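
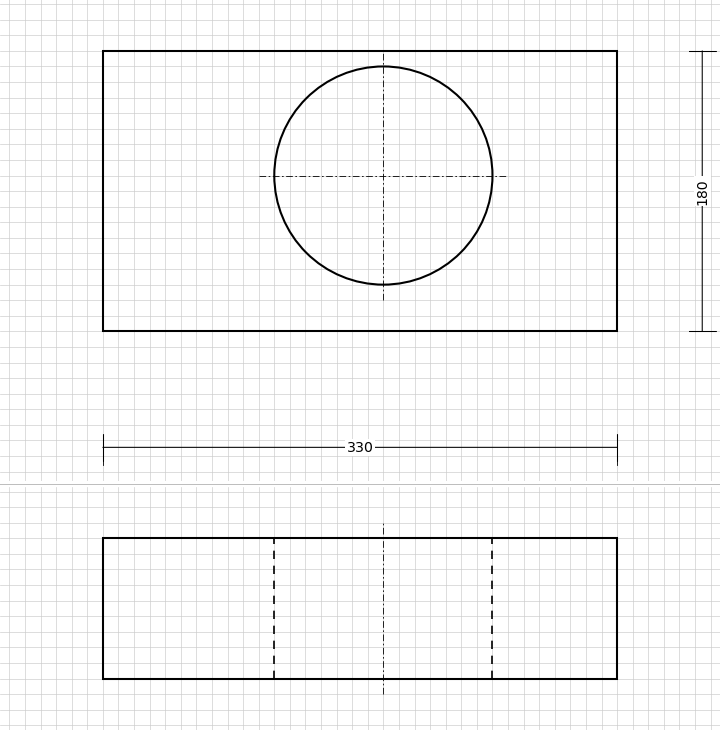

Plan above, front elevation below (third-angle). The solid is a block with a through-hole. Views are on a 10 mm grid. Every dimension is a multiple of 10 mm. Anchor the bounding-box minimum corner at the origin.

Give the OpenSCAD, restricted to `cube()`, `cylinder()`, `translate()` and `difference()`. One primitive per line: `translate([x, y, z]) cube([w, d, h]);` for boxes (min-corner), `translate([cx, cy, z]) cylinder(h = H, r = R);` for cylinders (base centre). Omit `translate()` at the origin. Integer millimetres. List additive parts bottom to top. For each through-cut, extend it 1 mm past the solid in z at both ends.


difference() {
  cube([330, 180, 90]);
  translate([180, 100, -1]) cylinder(h = 92, r = 70);
}


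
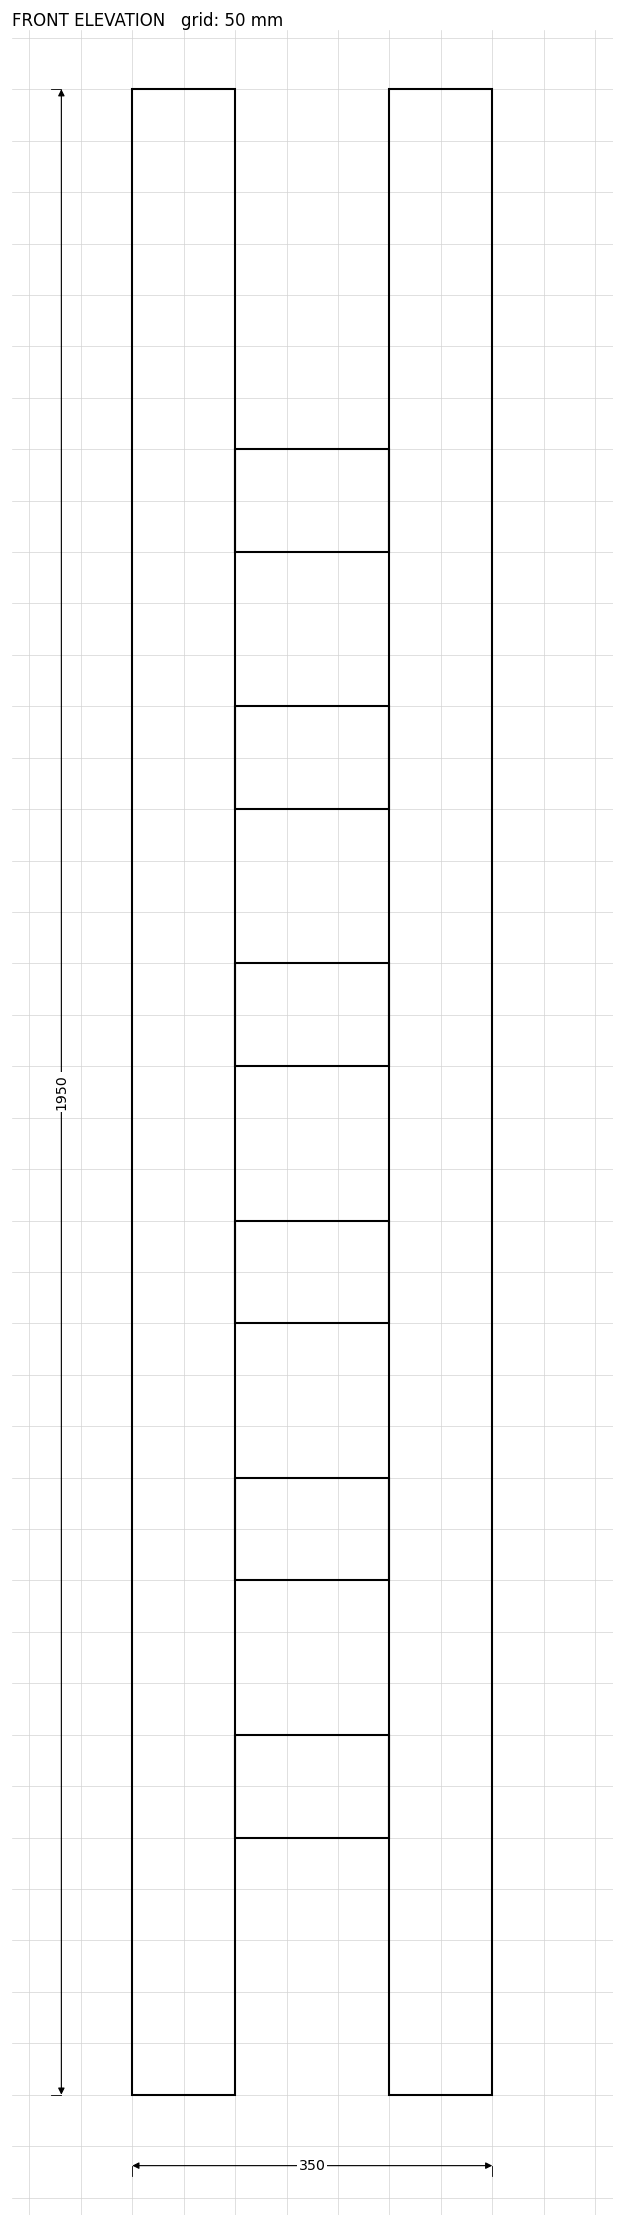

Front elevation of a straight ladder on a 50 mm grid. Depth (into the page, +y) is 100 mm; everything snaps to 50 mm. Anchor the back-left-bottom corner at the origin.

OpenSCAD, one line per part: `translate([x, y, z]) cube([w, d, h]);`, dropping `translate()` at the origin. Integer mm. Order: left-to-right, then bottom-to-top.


cube([100, 100, 1950]);
translate([100, 0, 250]) cube([150, 100, 100]);
translate([100, 0, 500]) cube([150, 100, 100]);
translate([100, 0, 750]) cube([150, 100, 100]);
translate([100, 0, 1000]) cube([150, 100, 100]);
translate([100, 0, 1250]) cube([150, 100, 100]);
translate([100, 0, 1500]) cube([150, 100, 100]);
translate([250, 0, 0]) cube([100, 100, 1950]);


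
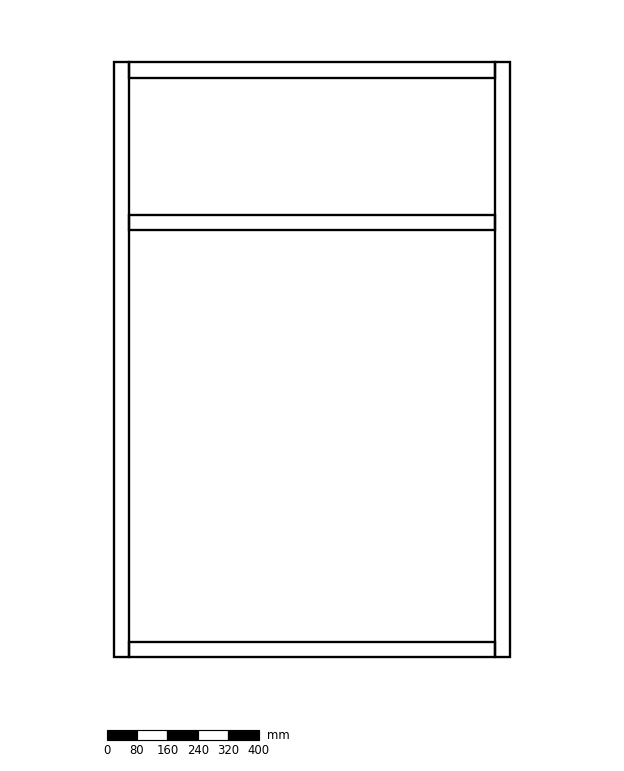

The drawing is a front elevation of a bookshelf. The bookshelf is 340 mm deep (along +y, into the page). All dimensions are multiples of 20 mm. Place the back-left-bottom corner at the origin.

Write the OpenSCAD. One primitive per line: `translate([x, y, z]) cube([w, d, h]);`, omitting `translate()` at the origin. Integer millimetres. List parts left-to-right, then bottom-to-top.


cube([40, 340, 1560]);
translate([40, 0, 0]) cube([960, 340, 40]);
translate([40, 0, 1120]) cube([960, 340, 40]);
translate([40, 0, 1520]) cube([960, 340, 40]);
translate([1000, 0, 0]) cube([40, 340, 1560]);


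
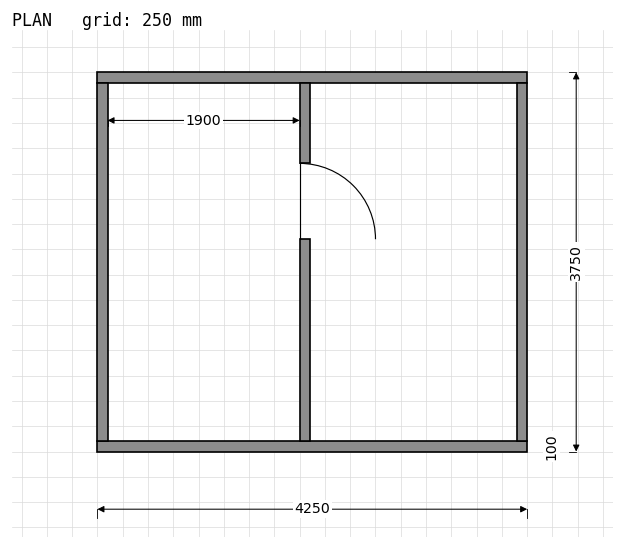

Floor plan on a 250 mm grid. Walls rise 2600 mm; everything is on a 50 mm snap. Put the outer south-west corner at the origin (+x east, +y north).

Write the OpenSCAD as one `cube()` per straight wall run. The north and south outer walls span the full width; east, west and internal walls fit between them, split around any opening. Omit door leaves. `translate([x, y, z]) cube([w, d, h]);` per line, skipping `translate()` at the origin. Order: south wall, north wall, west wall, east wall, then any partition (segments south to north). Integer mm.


cube([4250, 100, 2600]);
translate([0, 3650, 0]) cube([4250, 100, 2600]);
translate([0, 100, 0]) cube([100, 3550, 2600]);
translate([4150, 100, 0]) cube([100, 3550, 2600]);
translate([2000, 100, 0]) cube([100, 2000, 2600]);
translate([2000, 2850, 0]) cube([100, 800, 2600]);


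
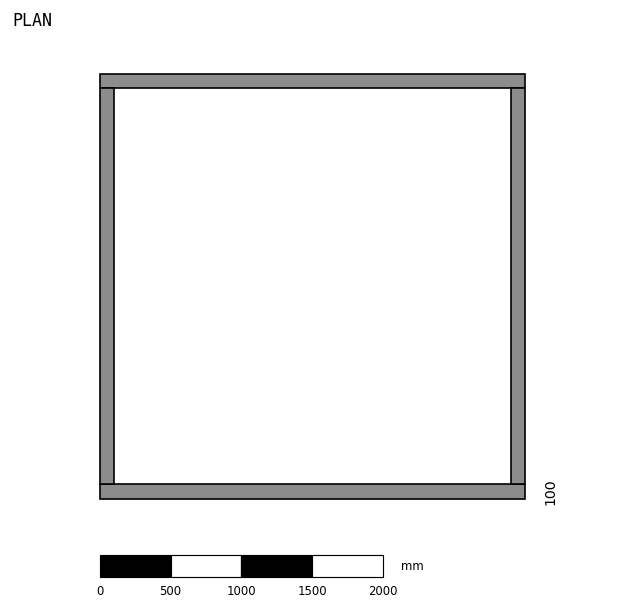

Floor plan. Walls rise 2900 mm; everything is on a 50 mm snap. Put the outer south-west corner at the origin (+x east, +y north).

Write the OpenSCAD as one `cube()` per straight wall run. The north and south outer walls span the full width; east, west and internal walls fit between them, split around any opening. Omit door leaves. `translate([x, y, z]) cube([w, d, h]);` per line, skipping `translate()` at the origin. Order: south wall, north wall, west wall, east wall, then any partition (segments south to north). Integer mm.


cube([3000, 100, 2900]);
translate([0, 2900, 0]) cube([3000, 100, 2900]);
translate([0, 100, 0]) cube([100, 2800, 2900]);
translate([2900, 100, 0]) cube([100, 2800, 2900]);


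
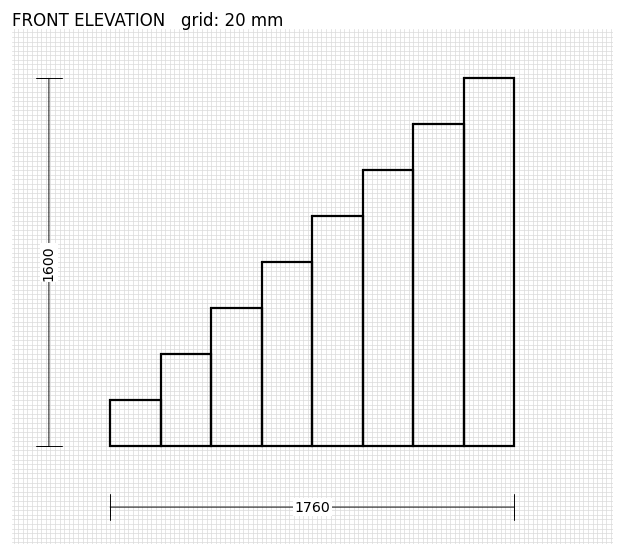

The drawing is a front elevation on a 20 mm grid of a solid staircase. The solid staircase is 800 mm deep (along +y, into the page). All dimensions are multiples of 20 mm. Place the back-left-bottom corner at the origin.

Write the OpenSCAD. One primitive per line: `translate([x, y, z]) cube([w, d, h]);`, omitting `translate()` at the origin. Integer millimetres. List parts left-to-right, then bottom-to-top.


cube([220, 800, 200]);
translate([220, 0, 0]) cube([220, 800, 400]);
translate([440, 0, 0]) cube([220, 800, 600]);
translate([660, 0, 0]) cube([220, 800, 800]);
translate([880, 0, 0]) cube([220, 800, 1000]);
translate([1100, 0, 0]) cube([220, 800, 1200]);
translate([1320, 0, 0]) cube([220, 800, 1400]);
translate([1540, 0, 0]) cube([220, 800, 1600]);


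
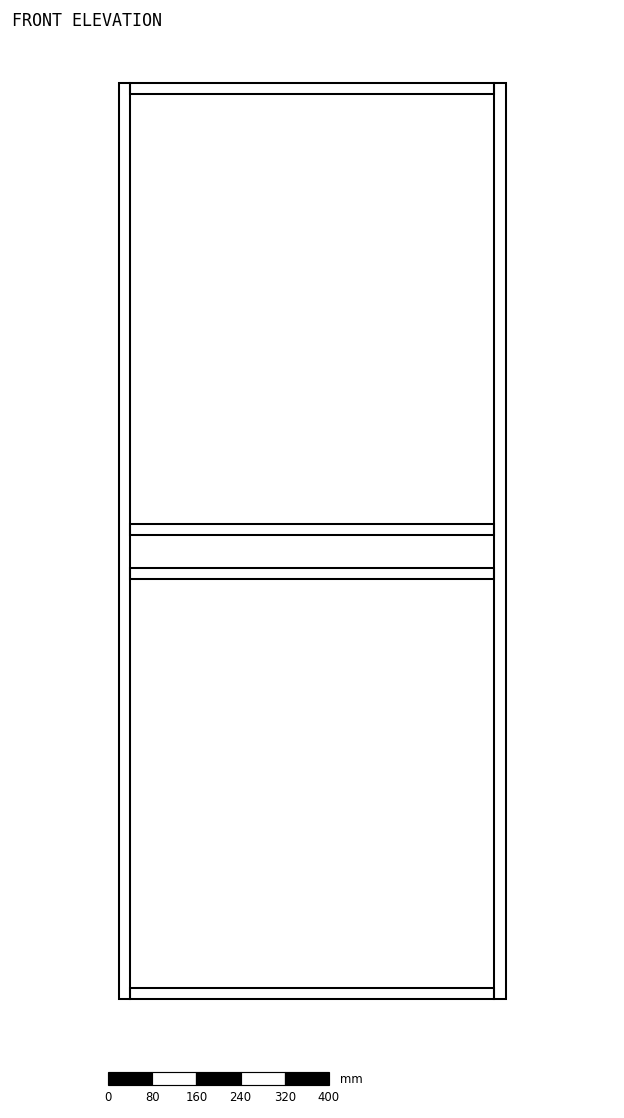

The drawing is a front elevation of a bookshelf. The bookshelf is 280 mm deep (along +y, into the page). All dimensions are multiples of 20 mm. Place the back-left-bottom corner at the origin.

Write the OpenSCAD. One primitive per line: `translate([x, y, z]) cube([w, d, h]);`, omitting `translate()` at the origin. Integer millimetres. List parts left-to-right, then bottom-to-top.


cube([20, 280, 1660]);
translate([20, 0, 0]) cube([660, 280, 20]);
translate([20, 0, 760]) cube([660, 280, 20]);
translate([20, 0, 840]) cube([660, 280, 20]);
translate([20, 0, 1640]) cube([660, 280, 20]);
translate([680, 0, 0]) cube([20, 280, 1660]);


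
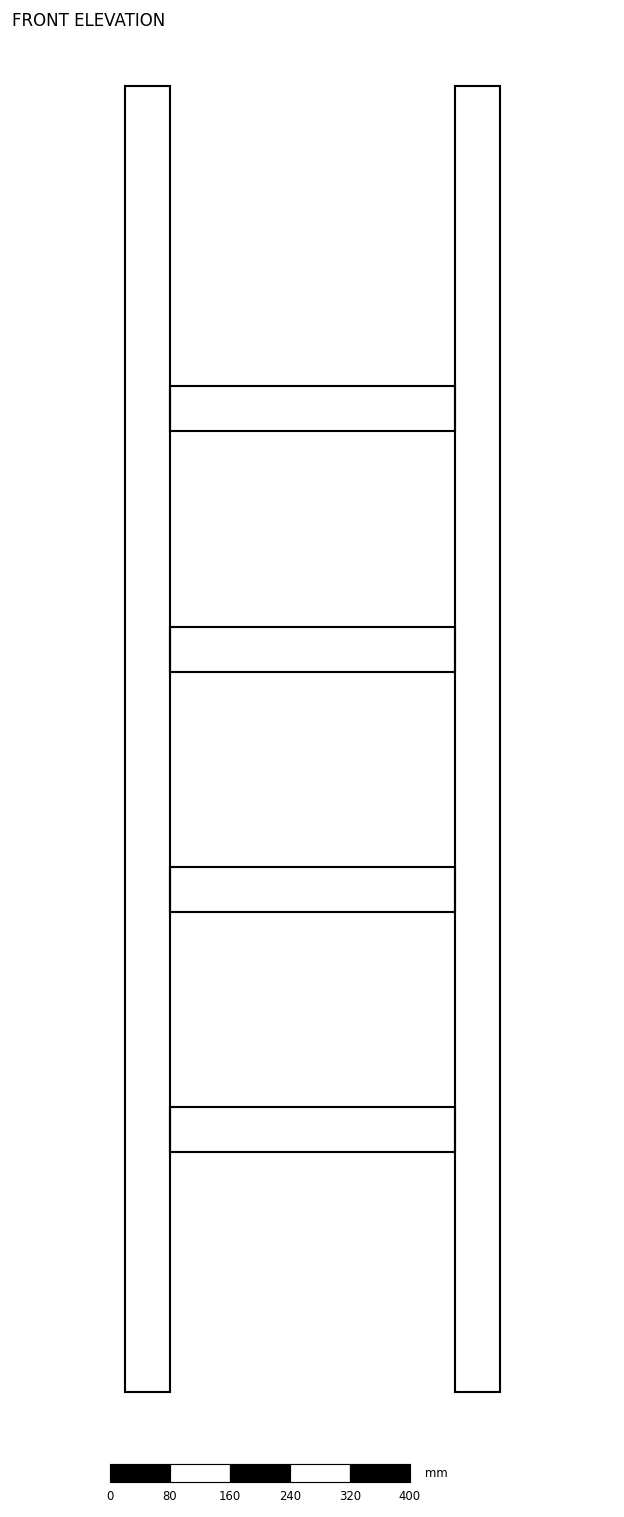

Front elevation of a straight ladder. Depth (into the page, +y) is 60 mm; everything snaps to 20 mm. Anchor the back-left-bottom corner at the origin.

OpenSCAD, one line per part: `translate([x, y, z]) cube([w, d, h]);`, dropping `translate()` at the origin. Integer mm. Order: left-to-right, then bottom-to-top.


cube([60, 60, 1740]);
translate([60, 0, 320]) cube([380, 60, 60]);
translate([60, 0, 640]) cube([380, 60, 60]);
translate([60, 0, 960]) cube([380, 60, 60]);
translate([60, 0, 1280]) cube([380, 60, 60]);
translate([440, 0, 0]) cube([60, 60, 1740]);


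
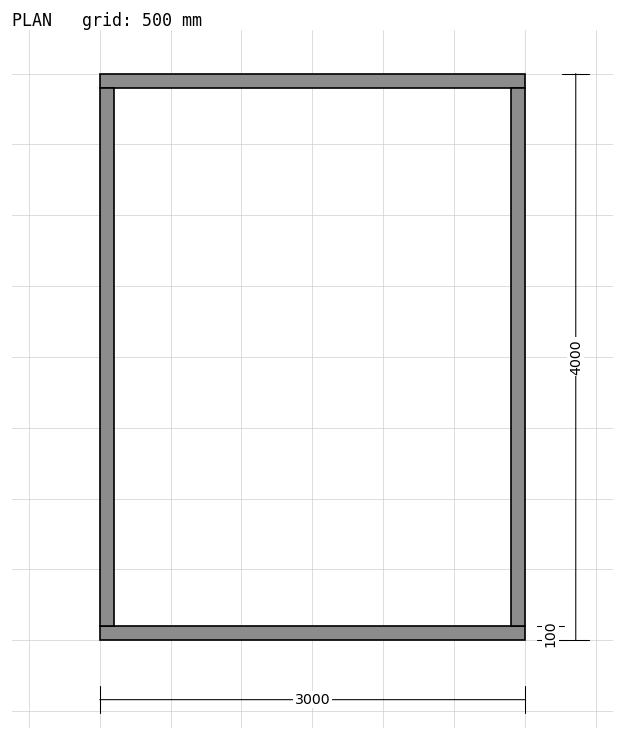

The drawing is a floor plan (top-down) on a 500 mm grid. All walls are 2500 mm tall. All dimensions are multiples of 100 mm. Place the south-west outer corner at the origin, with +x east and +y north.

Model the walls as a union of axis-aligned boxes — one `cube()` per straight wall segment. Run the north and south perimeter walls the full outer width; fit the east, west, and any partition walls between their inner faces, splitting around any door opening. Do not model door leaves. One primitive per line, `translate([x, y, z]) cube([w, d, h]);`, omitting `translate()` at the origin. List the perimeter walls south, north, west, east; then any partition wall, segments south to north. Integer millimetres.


cube([3000, 100, 2500]);
translate([0, 3900, 0]) cube([3000, 100, 2500]);
translate([0, 100, 0]) cube([100, 3800, 2500]);
translate([2900, 100, 0]) cube([100, 3800, 2500]);


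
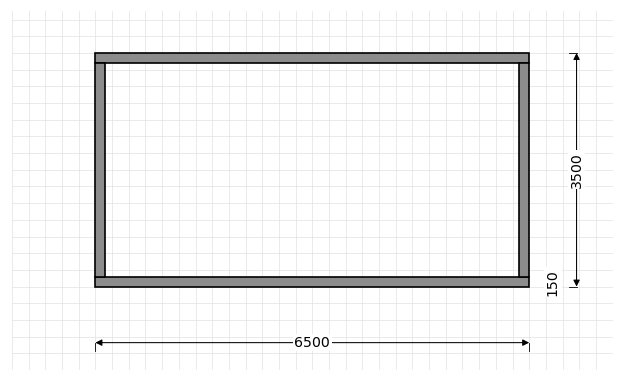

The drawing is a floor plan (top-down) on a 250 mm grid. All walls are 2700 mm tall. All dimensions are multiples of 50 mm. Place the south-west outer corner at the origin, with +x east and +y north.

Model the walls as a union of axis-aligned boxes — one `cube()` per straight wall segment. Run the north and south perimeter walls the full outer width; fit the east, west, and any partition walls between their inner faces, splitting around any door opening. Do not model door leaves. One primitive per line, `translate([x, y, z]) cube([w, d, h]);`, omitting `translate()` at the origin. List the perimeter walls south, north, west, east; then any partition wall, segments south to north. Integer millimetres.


cube([6500, 150, 2700]);
translate([0, 3350, 0]) cube([6500, 150, 2700]);
translate([0, 150, 0]) cube([150, 3200, 2700]);
translate([6350, 150, 0]) cube([150, 3200, 2700]);


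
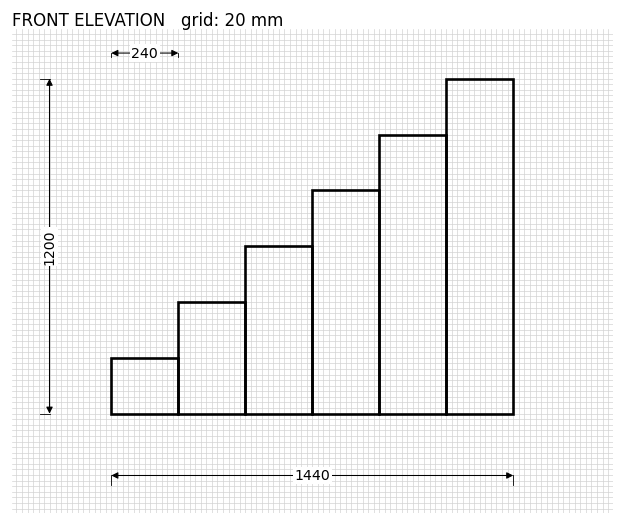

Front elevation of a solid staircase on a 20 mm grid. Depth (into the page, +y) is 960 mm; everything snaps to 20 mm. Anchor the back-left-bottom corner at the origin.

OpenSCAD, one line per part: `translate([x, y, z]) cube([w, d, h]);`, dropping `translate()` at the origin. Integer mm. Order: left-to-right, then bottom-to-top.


cube([240, 960, 200]);
translate([240, 0, 0]) cube([240, 960, 400]);
translate([480, 0, 0]) cube([240, 960, 600]);
translate([720, 0, 0]) cube([240, 960, 800]);
translate([960, 0, 0]) cube([240, 960, 1000]);
translate([1200, 0, 0]) cube([240, 960, 1200]);


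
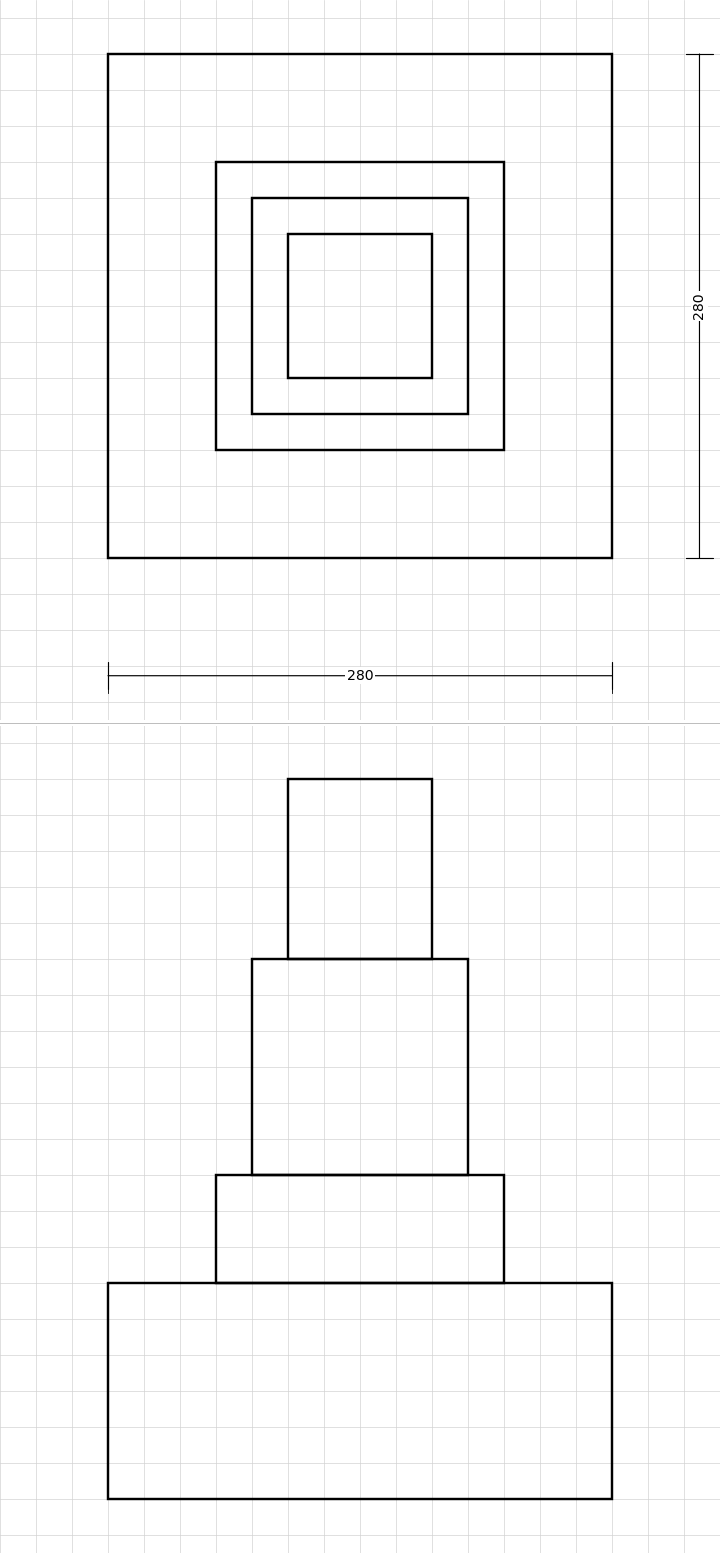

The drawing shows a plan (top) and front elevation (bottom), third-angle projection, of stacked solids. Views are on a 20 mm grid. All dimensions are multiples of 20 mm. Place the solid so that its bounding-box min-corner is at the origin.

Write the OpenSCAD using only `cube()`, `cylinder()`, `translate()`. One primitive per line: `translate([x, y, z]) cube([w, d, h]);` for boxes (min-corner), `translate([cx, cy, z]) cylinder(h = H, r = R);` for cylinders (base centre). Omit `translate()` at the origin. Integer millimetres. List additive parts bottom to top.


cube([280, 280, 120]);
translate([60, 60, 120]) cube([160, 160, 60]);
translate([80, 80, 180]) cube([120, 120, 120]);
translate([100, 100, 300]) cube([80, 80, 100]);


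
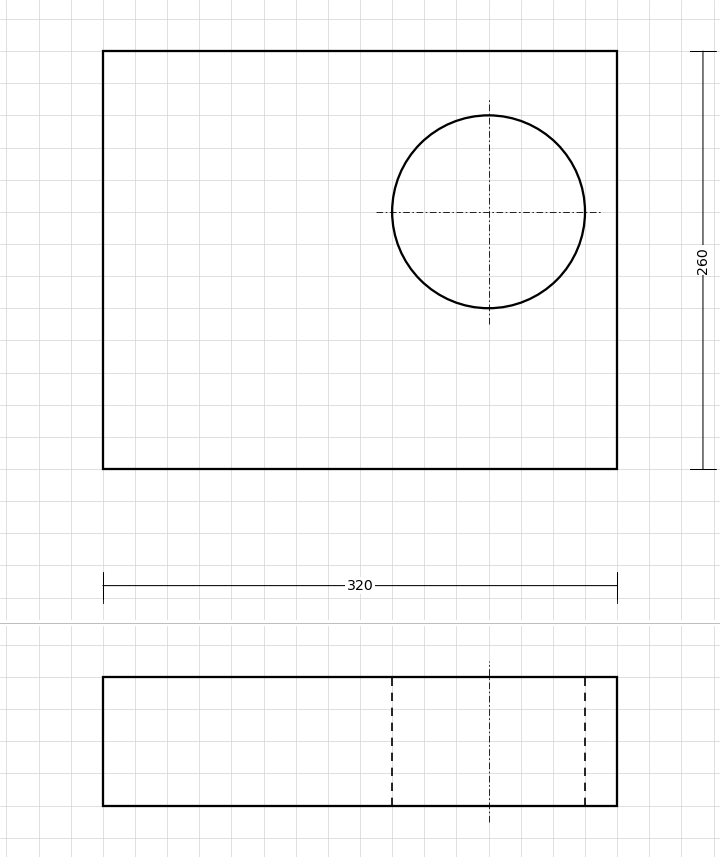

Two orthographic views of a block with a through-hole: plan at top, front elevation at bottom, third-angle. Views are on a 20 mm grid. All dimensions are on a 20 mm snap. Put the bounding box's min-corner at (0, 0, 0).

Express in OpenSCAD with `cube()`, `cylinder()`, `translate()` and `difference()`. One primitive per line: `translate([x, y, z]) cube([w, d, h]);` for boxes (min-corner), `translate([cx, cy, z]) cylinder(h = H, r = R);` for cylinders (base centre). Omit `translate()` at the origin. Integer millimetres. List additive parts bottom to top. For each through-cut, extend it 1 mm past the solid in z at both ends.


difference() {
  cube([320, 260, 80]);
  translate([240, 160, -1]) cylinder(h = 82, r = 60);
}


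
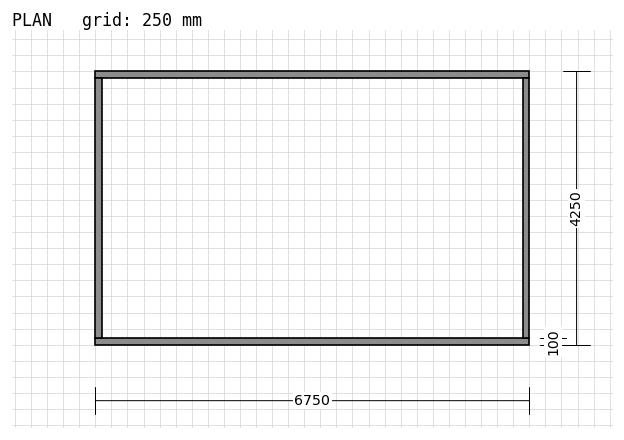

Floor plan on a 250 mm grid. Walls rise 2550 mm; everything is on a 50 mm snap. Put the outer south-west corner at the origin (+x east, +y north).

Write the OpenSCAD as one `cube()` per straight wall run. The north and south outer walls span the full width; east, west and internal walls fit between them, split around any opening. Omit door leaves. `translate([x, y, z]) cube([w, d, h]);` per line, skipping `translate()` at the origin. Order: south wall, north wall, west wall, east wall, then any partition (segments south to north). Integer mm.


cube([6750, 100, 2550]);
translate([0, 4150, 0]) cube([6750, 100, 2550]);
translate([0, 100, 0]) cube([100, 4050, 2550]);
translate([6650, 100, 0]) cube([100, 4050, 2550]);


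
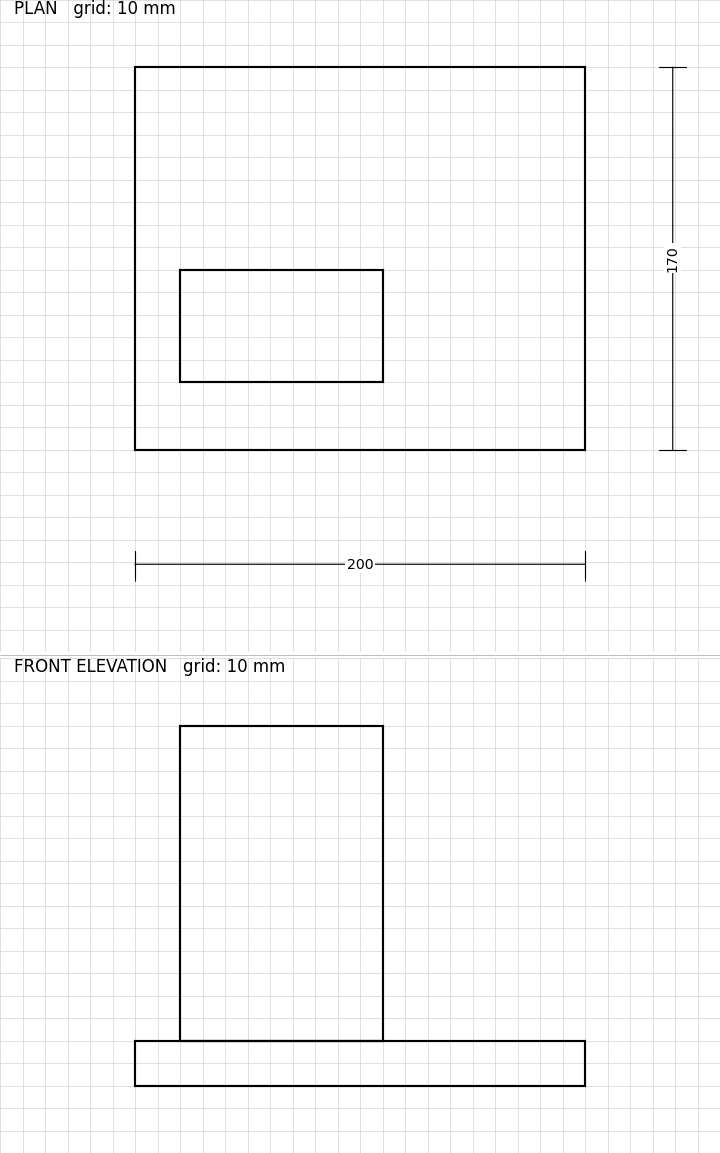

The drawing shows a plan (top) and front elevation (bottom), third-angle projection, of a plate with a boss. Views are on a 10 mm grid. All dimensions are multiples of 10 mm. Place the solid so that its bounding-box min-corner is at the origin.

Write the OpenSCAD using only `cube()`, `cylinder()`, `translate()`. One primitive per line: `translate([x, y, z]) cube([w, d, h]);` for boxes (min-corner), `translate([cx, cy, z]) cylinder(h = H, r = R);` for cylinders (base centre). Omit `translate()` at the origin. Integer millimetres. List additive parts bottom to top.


cube([200, 170, 20]);
translate([20, 30, 20]) cube([90, 50, 140]);


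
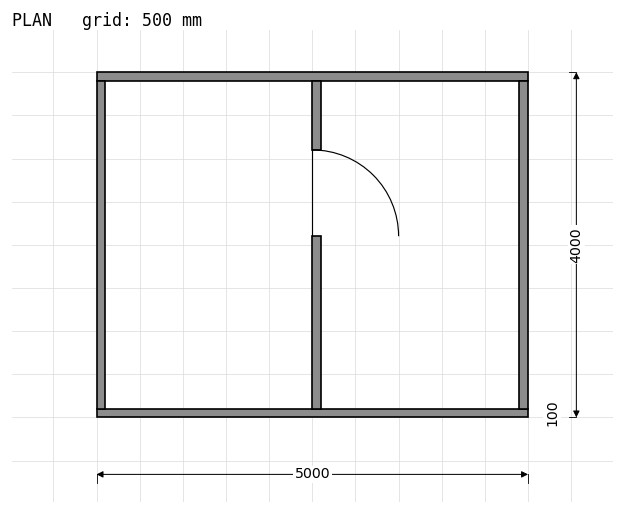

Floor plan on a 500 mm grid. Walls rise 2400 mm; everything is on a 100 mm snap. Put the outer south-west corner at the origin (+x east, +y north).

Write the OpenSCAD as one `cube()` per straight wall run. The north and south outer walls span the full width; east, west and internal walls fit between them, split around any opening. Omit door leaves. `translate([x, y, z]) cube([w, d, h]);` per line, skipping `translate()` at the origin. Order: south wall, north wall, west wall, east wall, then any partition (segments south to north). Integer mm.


cube([5000, 100, 2400]);
translate([0, 3900, 0]) cube([5000, 100, 2400]);
translate([0, 100, 0]) cube([100, 3800, 2400]);
translate([4900, 100, 0]) cube([100, 3800, 2400]);
translate([2500, 100, 0]) cube([100, 2000, 2400]);
translate([2500, 3100, 0]) cube([100, 800, 2400]);


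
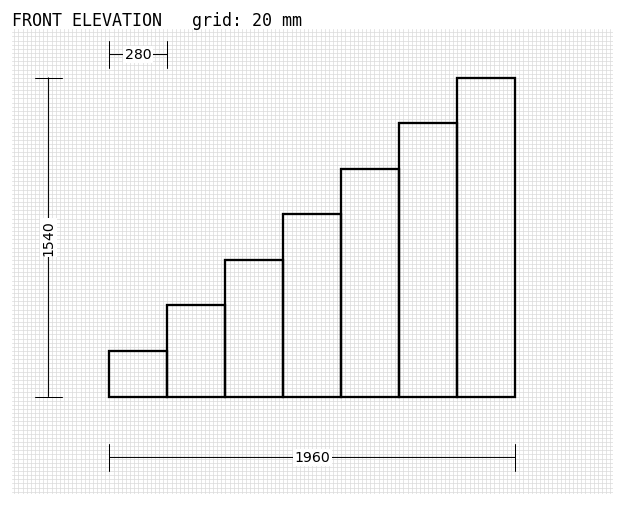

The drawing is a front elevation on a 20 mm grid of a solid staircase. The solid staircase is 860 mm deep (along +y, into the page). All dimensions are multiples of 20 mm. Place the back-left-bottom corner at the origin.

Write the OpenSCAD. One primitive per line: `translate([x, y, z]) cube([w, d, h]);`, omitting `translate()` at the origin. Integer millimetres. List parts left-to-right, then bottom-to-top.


cube([280, 860, 220]);
translate([280, 0, 0]) cube([280, 860, 440]);
translate([560, 0, 0]) cube([280, 860, 660]);
translate([840, 0, 0]) cube([280, 860, 880]);
translate([1120, 0, 0]) cube([280, 860, 1100]);
translate([1400, 0, 0]) cube([280, 860, 1320]);
translate([1680, 0, 0]) cube([280, 860, 1540]);


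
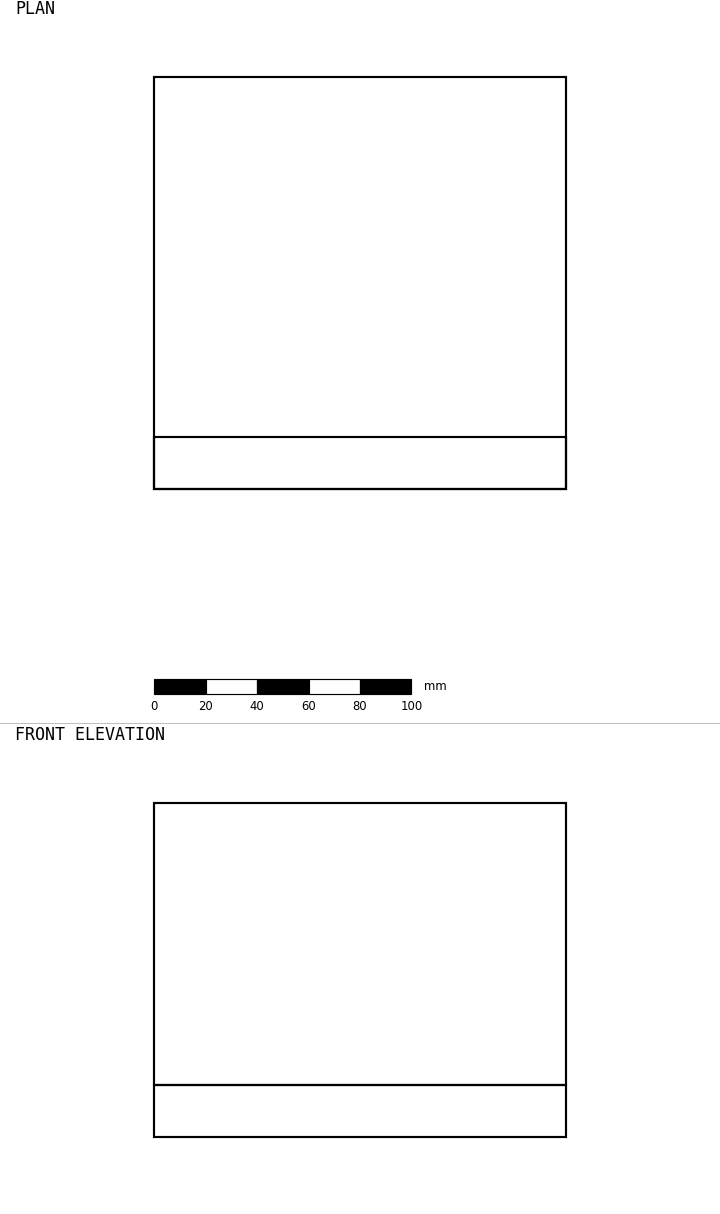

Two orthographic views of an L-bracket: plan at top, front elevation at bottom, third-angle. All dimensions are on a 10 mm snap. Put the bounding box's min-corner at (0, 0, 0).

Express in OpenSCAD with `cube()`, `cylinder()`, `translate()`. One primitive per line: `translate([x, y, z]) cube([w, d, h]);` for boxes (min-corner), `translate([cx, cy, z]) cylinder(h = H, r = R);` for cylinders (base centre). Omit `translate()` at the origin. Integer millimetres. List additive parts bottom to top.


cube([160, 160, 20]);
translate([0, 0, 20]) cube([160, 20, 110]);


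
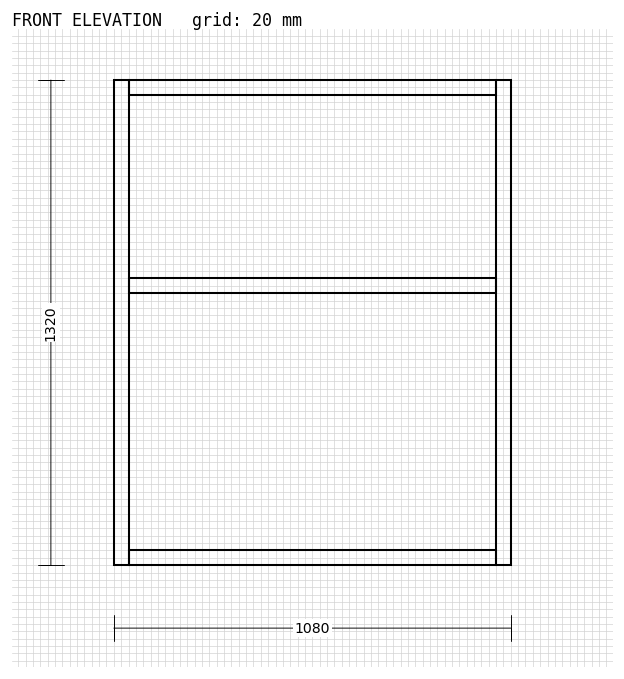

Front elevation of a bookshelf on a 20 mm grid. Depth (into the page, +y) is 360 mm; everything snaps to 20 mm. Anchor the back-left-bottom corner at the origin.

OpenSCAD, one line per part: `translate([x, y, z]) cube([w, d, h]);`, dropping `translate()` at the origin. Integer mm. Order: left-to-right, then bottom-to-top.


cube([40, 360, 1320]);
translate([40, 0, 0]) cube([1000, 360, 40]);
translate([40, 0, 740]) cube([1000, 360, 40]);
translate([40, 0, 1280]) cube([1000, 360, 40]);
translate([1040, 0, 0]) cube([40, 360, 1320]);


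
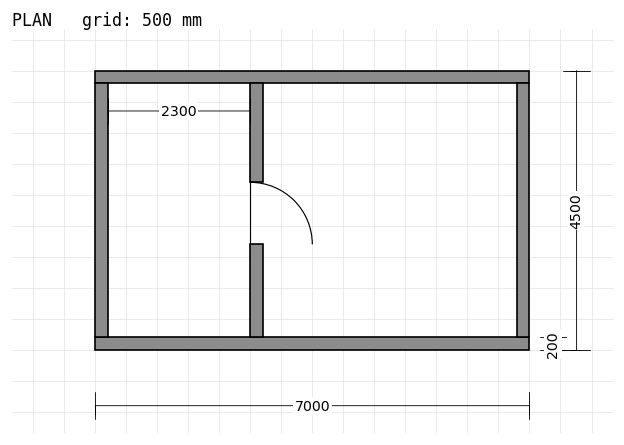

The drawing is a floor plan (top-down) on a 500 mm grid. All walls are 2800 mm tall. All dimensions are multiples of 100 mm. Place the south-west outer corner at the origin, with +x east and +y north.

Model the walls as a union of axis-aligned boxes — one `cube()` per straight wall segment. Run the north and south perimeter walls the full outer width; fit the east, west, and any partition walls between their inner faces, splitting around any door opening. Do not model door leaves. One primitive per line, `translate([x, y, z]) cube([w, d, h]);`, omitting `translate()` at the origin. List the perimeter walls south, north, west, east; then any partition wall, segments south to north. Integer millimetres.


cube([7000, 200, 2800]);
translate([0, 4300, 0]) cube([7000, 200, 2800]);
translate([0, 200, 0]) cube([200, 4100, 2800]);
translate([6800, 200, 0]) cube([200, 4100, 2800]);
translate([2500, 200, 0]) cube([200, 1500, 2800]);
translate([2500, 2700, 0]) cube([200, 1600, 2800]);


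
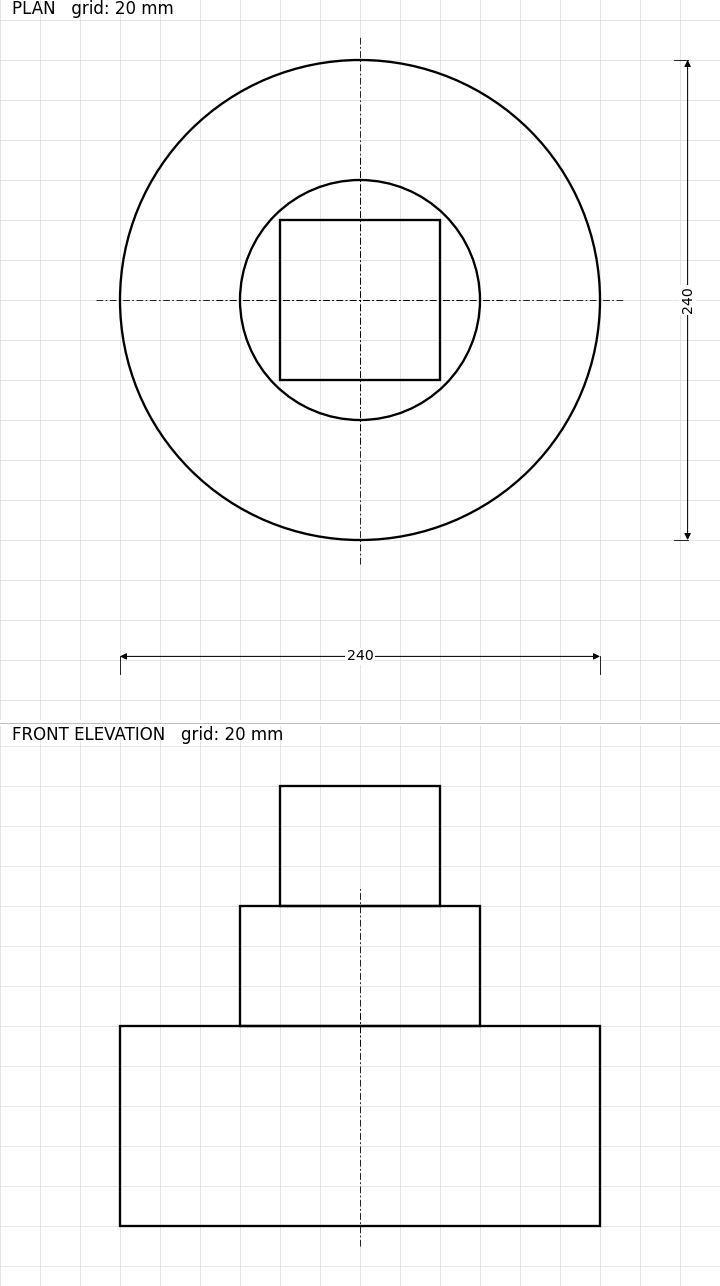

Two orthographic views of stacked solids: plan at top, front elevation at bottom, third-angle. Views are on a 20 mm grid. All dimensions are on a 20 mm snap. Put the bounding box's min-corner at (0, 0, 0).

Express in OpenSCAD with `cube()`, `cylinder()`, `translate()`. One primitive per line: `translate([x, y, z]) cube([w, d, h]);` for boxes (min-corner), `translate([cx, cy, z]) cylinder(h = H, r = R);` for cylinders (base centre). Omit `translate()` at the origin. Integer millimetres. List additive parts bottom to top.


translate([120, 120, 0]) cylinder(h = 100, r = 120);
translate([120, 120, 100]) cylinder(h = 60, r = 60);
translate([80, 80, 160]) cube([80, 80, 60]);


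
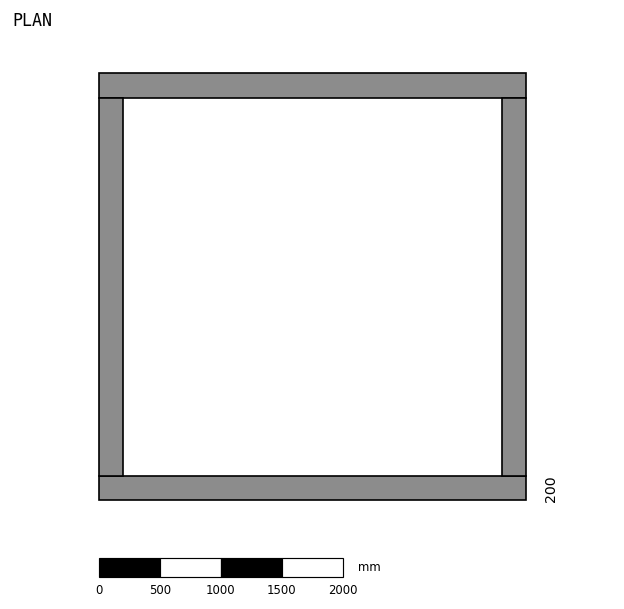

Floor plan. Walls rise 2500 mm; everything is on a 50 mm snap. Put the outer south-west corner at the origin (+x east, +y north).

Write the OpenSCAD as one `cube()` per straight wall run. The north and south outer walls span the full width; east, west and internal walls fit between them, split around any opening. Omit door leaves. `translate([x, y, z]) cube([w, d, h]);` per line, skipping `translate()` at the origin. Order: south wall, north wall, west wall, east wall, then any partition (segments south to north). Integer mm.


cube([3500, 200, 2500]);
translate([0, 3300, 0]) cube([3500, 200, 2500]);
translate([0, 200, 0]) cube([200, 3100, 2500]);
translate([3300, 200, 0]) cube([200, 3100, 2500]);


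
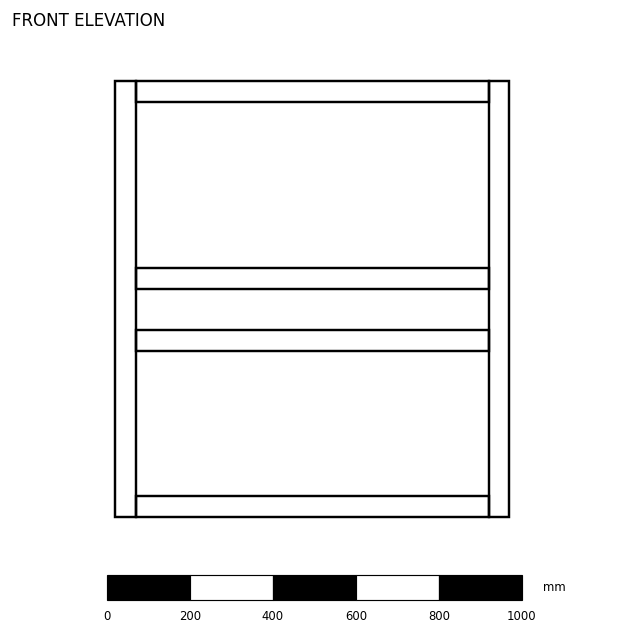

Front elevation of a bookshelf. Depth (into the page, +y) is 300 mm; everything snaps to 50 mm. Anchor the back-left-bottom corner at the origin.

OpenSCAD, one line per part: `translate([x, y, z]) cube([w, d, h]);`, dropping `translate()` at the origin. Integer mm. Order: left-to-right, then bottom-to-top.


cube([50, 300, 1050]);
translate([50, 0, 0]) cube([850, 300, 50]);
translate([50, 0, 400]) cube([850, 300, 50]);
translate([50, 0, 550]) cube([850, 300, 50]);
translate([50, 0, 1000]) cube([850, 300, 50]);
translate([900, 0, 0]) cube([50, 300, 1050]);


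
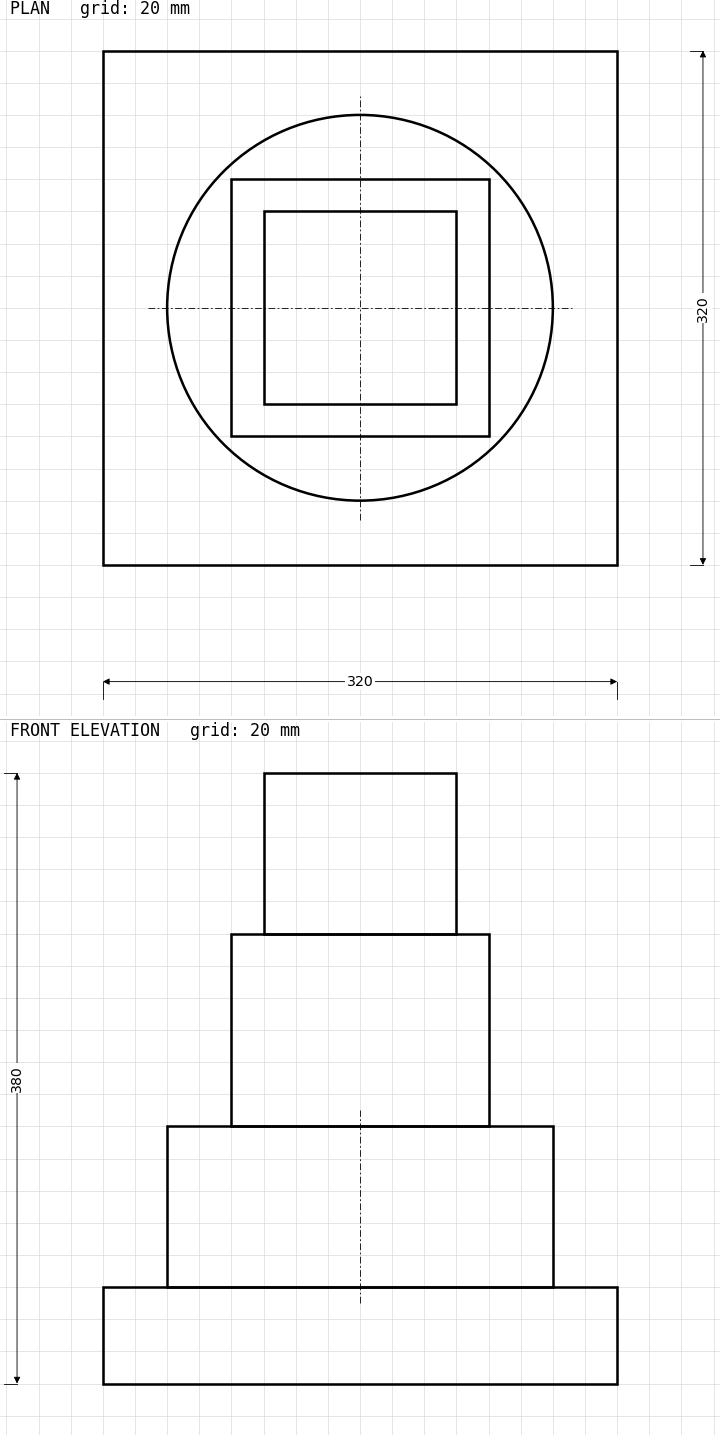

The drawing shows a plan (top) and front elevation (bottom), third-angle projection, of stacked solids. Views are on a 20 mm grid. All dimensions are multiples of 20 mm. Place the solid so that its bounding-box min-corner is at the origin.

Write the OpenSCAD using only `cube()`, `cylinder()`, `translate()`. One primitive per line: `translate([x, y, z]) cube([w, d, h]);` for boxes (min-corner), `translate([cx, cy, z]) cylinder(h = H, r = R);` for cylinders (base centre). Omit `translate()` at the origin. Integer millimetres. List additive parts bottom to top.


cube([320, 320, 60]);
translate([160, 160, 60]) cylinder(h = 100, r = 120);
translate([80, 80, 160]) cube([160, 160, 120]);
translate([100, 100, 280]) cube([120, 120, 100]);


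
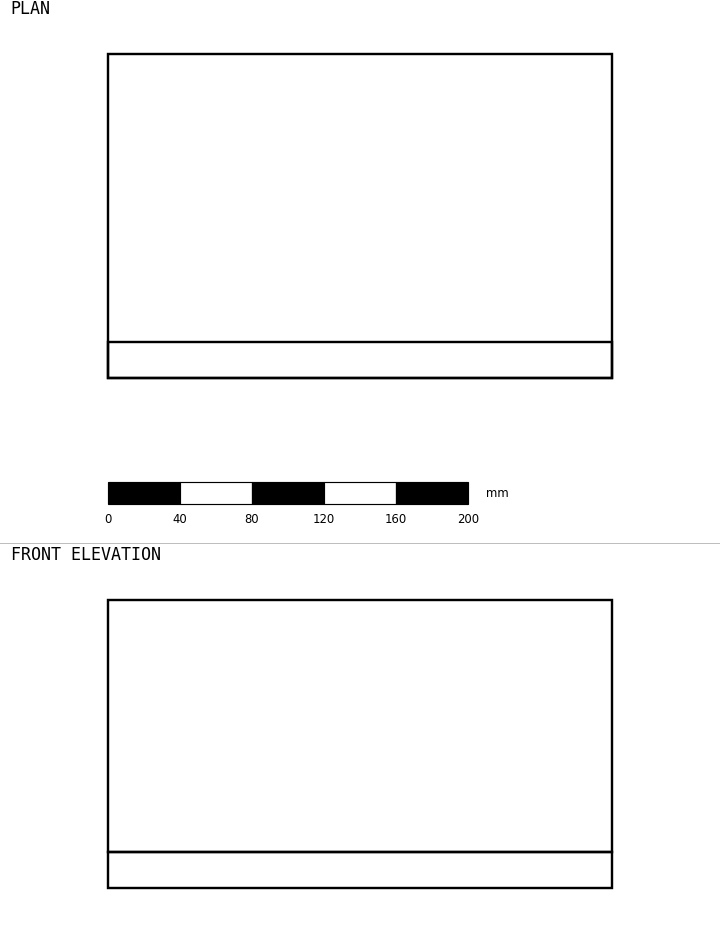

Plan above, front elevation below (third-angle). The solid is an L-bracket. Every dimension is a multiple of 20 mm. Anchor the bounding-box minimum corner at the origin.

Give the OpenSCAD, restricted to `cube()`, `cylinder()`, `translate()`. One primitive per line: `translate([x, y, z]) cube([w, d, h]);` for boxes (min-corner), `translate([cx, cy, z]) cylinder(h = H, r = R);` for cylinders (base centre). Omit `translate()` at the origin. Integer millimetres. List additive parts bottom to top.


cube([280, 180, 20]);
translate([0, 0, 20]) cube([280, 20, 140]);


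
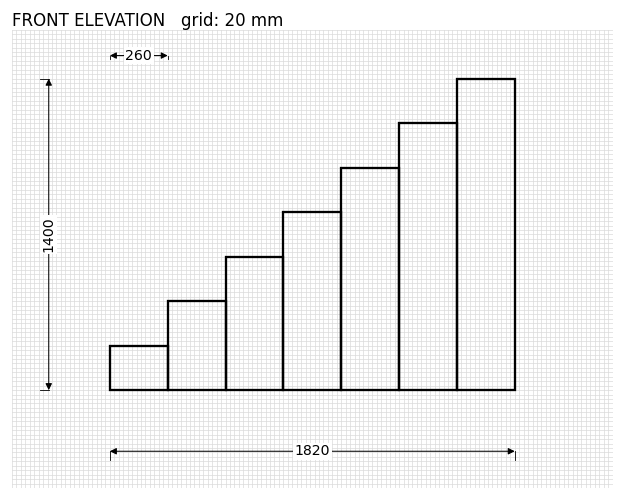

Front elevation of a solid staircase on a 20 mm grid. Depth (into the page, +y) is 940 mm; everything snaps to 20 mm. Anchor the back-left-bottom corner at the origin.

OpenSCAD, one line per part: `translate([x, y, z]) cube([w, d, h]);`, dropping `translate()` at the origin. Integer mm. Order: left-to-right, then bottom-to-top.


cube([260, 940, 200]);
translate([260, 0, 0]) cube([260, 940, 400]);
translate([520, 0, 0]) cube([260, 940, 600]);
translate([780, 0, 0]) cube([260, 940, 800]);
translate([1040, 0, 0]) cube([260, 940, 1000]);
translate([1300, 0, 0]) cube([260, 940, 1200]);
translate([1560, 0, 0]) cube([260, 940, 1400]);


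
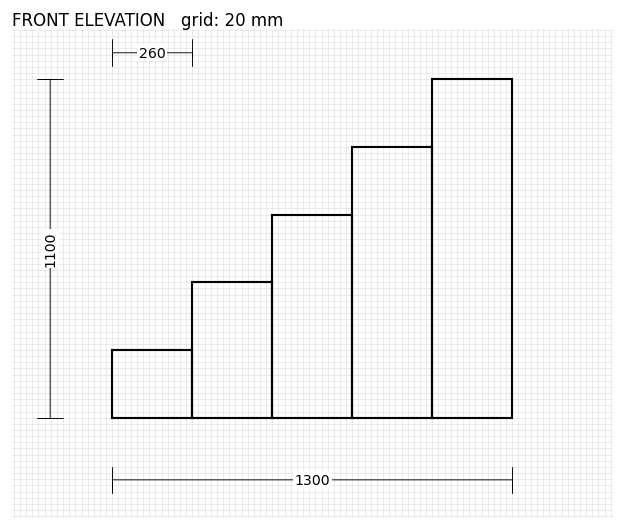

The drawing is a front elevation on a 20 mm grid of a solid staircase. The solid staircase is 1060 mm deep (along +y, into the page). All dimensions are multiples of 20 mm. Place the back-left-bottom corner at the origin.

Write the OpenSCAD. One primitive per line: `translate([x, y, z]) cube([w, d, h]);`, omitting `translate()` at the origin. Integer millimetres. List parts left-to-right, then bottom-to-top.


cube([260, 1060, 220]);
translate([260, 0, 0]) cube([260, 1060, 440]);
translate([520, 0, 0]) cube([260, 1060, 660]);
translate([780, 0, 0]) cube([260, 1060, 880]);
translate([1040, 0, 0]) cube([260, 1060, 1100]);


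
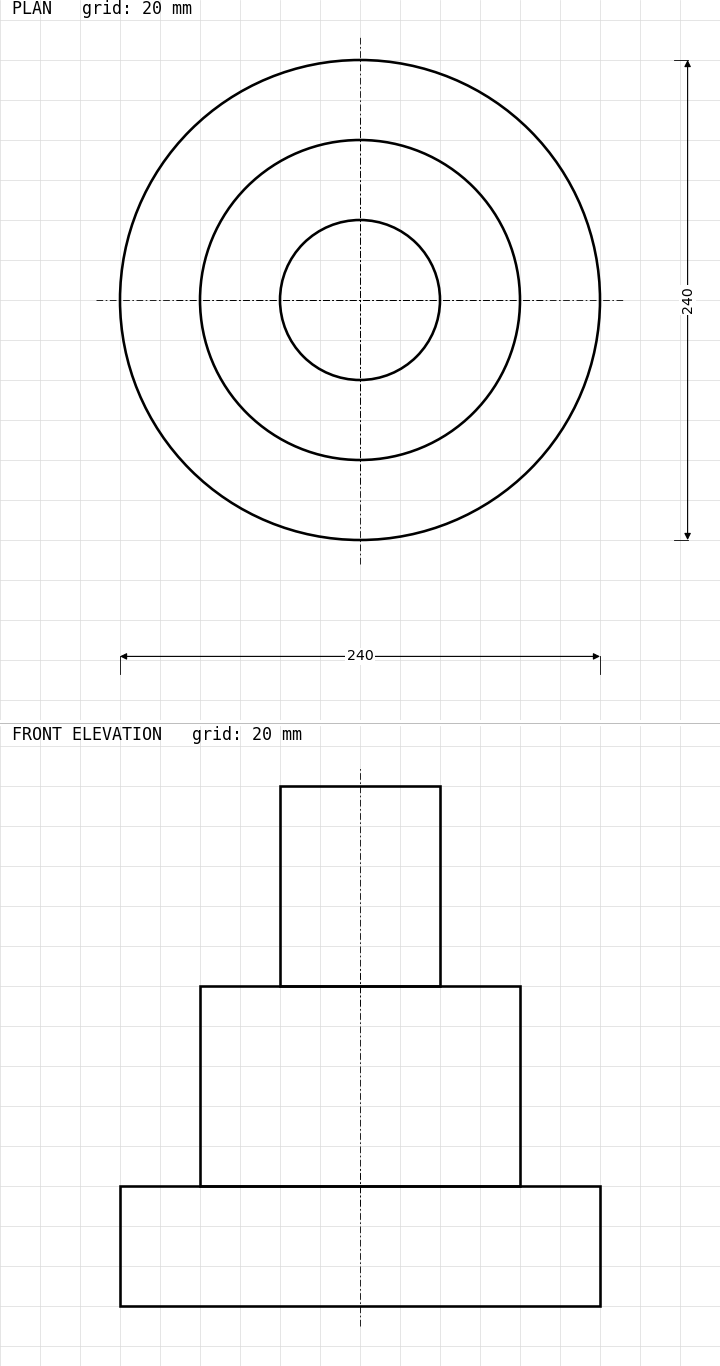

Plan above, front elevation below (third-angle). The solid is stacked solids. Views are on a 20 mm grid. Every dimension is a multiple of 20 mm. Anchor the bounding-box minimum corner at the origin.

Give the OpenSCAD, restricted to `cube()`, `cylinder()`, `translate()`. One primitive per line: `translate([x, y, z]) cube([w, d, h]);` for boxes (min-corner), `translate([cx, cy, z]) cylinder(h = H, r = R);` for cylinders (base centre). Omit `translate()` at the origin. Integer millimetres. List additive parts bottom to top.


translate([120, 120, 0]) cylinder(h = 60, r = 120);
translate([120, 120, 60]) cylinder(h = 100, r = 80);
translate([120, 120, 160]) cylinder(h = 100, r = 40);


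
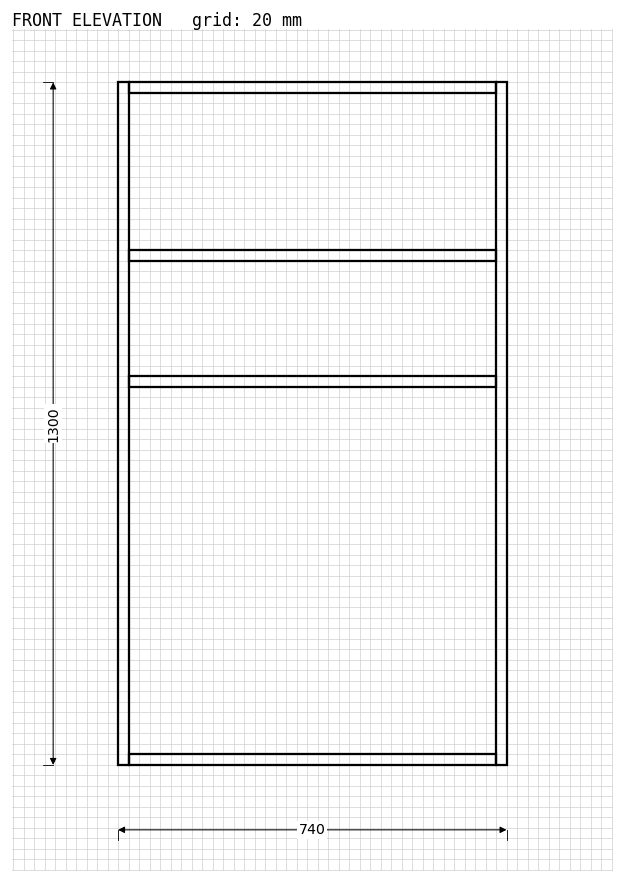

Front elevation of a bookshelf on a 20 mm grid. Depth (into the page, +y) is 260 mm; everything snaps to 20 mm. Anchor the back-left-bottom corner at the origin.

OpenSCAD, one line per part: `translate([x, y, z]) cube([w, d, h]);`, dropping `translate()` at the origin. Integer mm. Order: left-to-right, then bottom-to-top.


cube([20, 260, 1300]);
translate([20, 0, 0]) cube([700, 260, 20]);
translate([20, 0, 720]) cube([700, 260, 20]);
translate([20, 0, 960]) cube([700, 260, 20]);
translate([20, 0, 1280]) cube([700, 260, 20]);
translate([720, 0, 0]) cube([20, 260, 1300]);


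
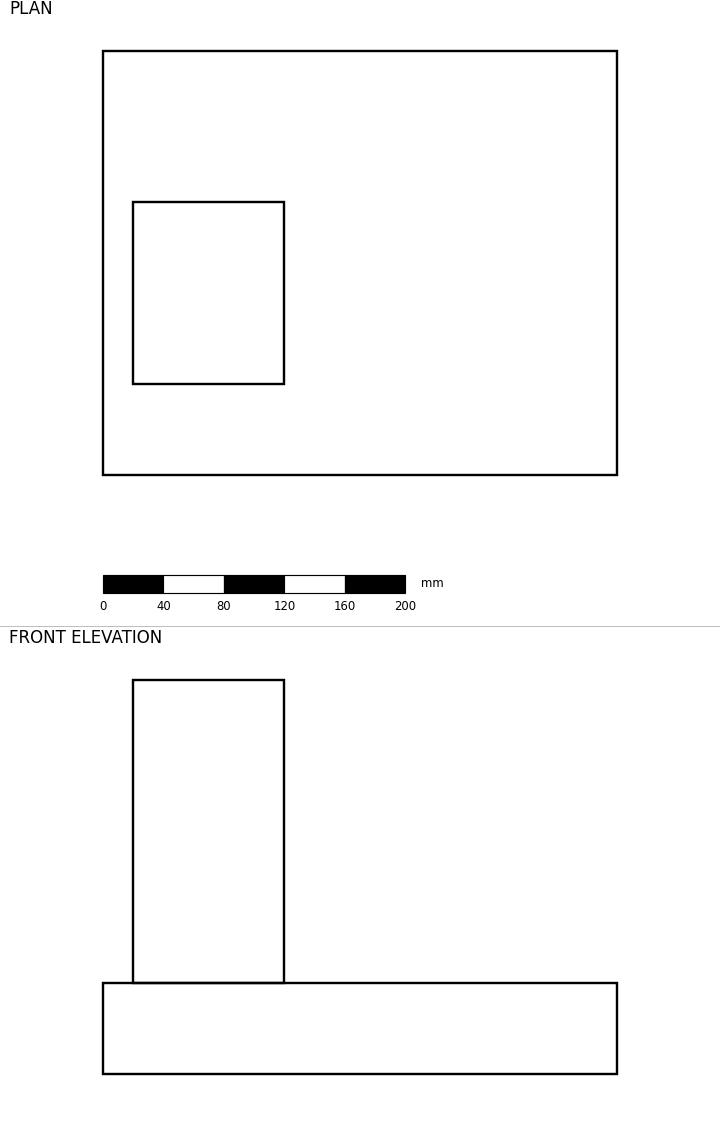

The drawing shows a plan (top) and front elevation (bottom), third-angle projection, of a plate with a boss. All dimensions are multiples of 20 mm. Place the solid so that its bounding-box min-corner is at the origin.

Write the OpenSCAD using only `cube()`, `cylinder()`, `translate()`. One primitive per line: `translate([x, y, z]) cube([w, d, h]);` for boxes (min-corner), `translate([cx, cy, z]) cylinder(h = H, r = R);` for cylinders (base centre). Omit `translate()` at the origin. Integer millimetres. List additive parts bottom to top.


cube([340, 280, 60]);
translate([20, 60, 60]) cube([100, 120, 200]);


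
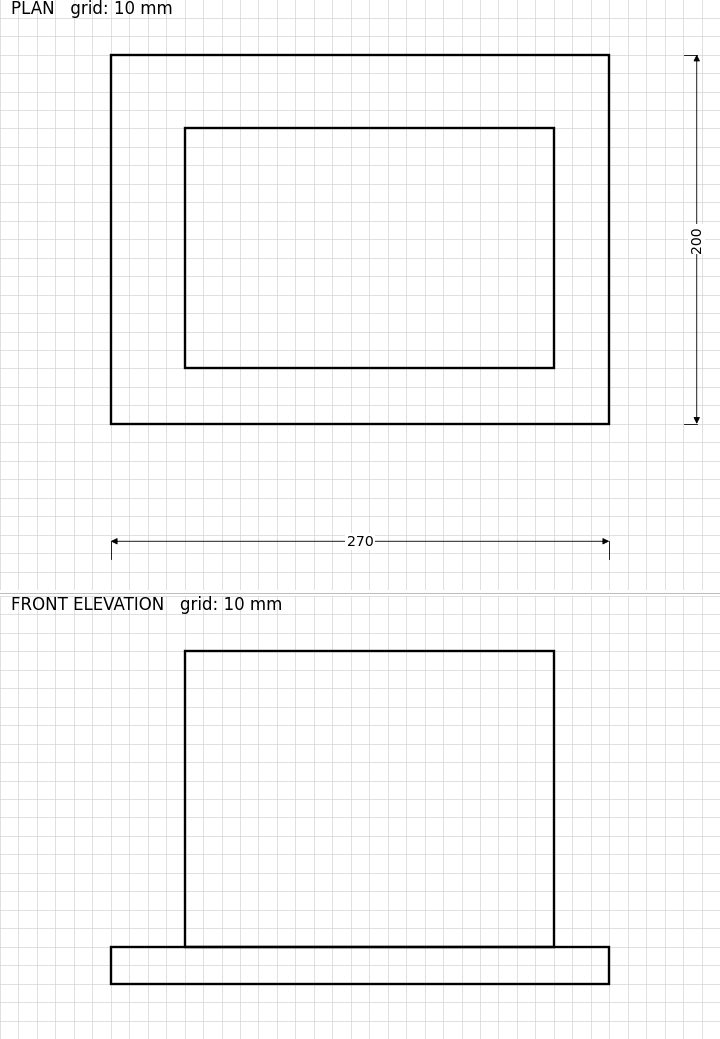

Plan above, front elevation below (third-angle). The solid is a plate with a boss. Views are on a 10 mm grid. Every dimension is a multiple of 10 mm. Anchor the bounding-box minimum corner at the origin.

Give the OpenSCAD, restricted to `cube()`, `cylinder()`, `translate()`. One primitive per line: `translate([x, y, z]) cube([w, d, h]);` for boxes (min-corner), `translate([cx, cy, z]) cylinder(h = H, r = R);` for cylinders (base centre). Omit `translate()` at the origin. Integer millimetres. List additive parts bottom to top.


cube([270, 200, 20]);
translate([40, 30, 20]) cube([200, 130, 160]);


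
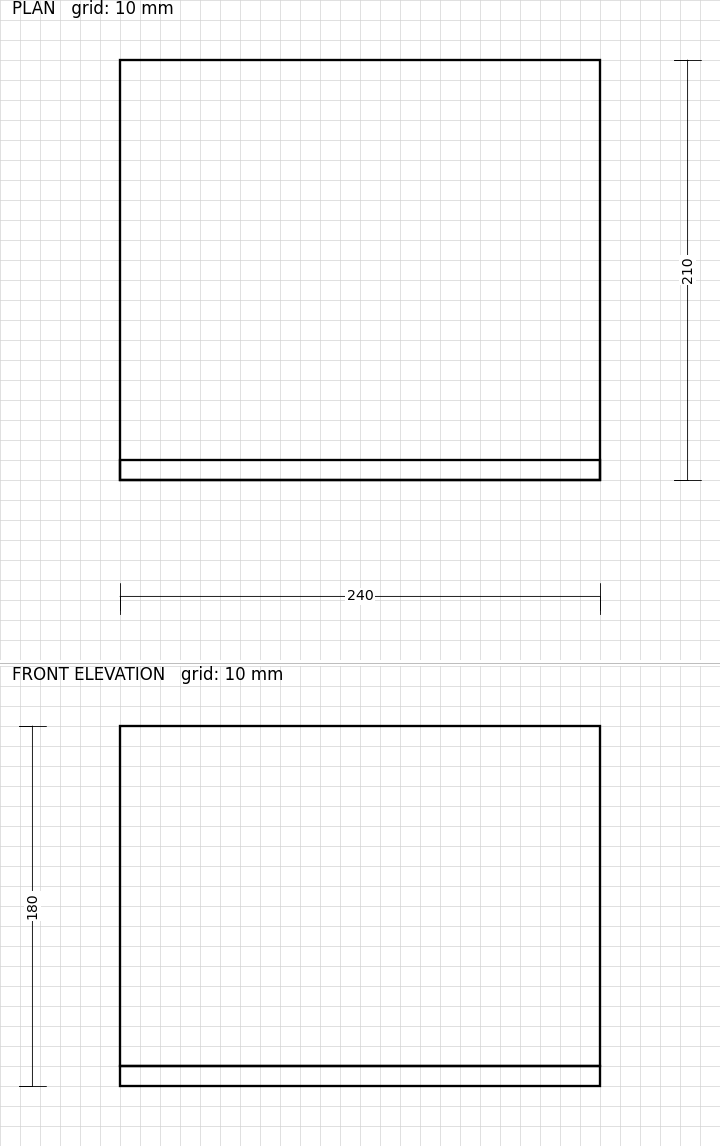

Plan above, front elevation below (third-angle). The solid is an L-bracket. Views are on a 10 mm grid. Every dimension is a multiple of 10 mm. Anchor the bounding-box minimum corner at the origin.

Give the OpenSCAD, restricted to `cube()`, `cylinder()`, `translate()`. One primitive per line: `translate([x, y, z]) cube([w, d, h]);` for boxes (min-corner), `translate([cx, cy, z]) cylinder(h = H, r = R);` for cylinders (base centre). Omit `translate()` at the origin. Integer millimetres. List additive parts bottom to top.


cube([240, 210, 10]);
translate([0, 0, 10]) cube([240, 10, 170]);


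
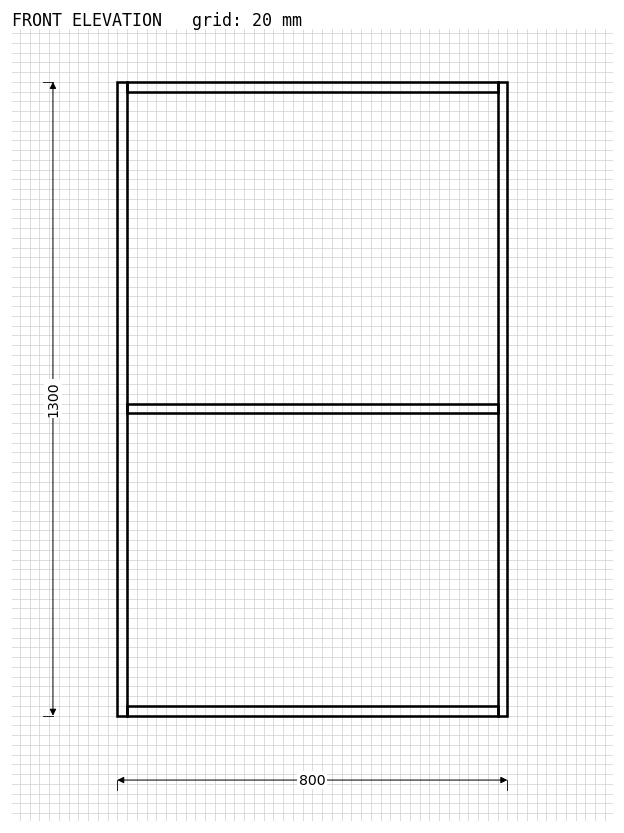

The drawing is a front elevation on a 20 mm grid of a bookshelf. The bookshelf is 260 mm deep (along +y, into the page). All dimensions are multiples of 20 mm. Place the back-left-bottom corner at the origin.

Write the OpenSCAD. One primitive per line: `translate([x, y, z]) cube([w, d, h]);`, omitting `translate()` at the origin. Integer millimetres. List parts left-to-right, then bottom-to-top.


cube([20, 260, 1300]);
translate([20, 0, 0]) cube([760, 260, 20]);
translate([20, 0, 620]) cube([760, 260, 20]);
translate([20, 0, 1280]) cube([760, 260, 20]);
translate([780, 0, 0]) cube([20, 260, 1300]);


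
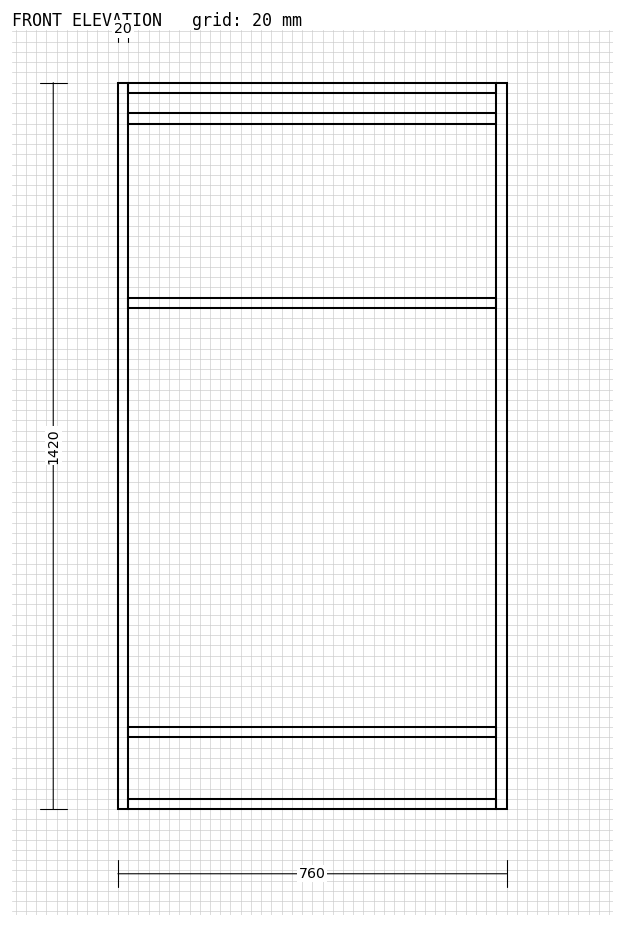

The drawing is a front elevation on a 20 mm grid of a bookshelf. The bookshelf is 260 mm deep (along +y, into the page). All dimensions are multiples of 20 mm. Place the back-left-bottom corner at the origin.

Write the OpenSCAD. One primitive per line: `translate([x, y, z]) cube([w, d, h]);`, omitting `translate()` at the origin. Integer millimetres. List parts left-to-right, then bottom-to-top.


cube([20, 260, 1420]);
translate([20, 0, 0]) cube([720, 260, 20]);
translate([20, 0, 140]) cube([720, 260, 20]);
translate([20, 0, 980]) cube([720, 260, 20]);
translate([20, 0, 1340]) cube([720, 260, 20]);
translate([20, 0, 1400]) cube([720, 260, 20]);
translate([740, 0, 0]) cube([20, 260, 1420]);


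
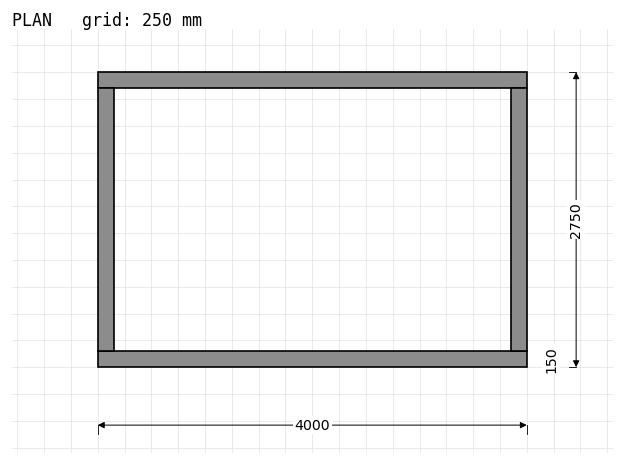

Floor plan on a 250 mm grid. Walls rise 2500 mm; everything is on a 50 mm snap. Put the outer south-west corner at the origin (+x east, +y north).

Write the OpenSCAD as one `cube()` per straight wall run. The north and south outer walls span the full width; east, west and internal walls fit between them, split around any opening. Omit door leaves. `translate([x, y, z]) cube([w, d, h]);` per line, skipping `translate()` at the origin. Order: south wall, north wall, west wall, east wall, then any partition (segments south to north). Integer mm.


cube([4000, 150, 2500]);
translate([0, 2600, 0]) cube([4000, 150, 2500]);
translate([0, 150, 0]) cube([150, 2450, 2500]);
translate([3850, 150, 0]) cube([150, 2450, 2500]);


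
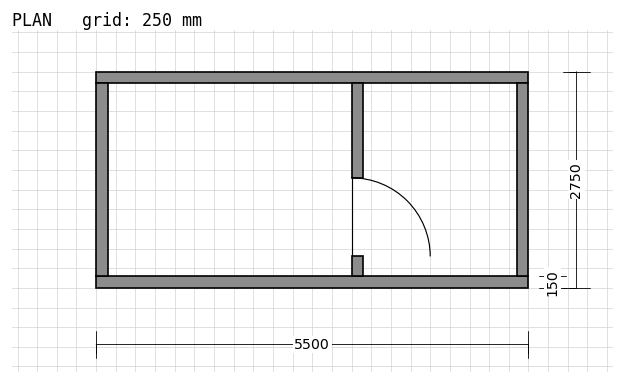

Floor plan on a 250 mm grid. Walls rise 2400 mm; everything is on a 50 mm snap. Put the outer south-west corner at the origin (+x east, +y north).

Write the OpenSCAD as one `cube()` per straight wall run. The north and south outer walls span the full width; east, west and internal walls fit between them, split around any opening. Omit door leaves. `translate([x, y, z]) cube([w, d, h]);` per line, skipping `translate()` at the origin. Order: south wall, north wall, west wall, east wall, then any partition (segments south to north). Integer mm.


cube([5500, 150, 2400]);
translate([0, 2600, 0]) cube([5500, 150, 2400]);
translate([0, 150, 0]) cube([150, 2450, 2400]);
translate([5350, 150, 0]) cube([150, 2450, 2400]);
translate([3250, 150, 0]) cube([150, 250, 2400]);
translate([3250, 1400, 0]) cube([150, 1200, 2400]);


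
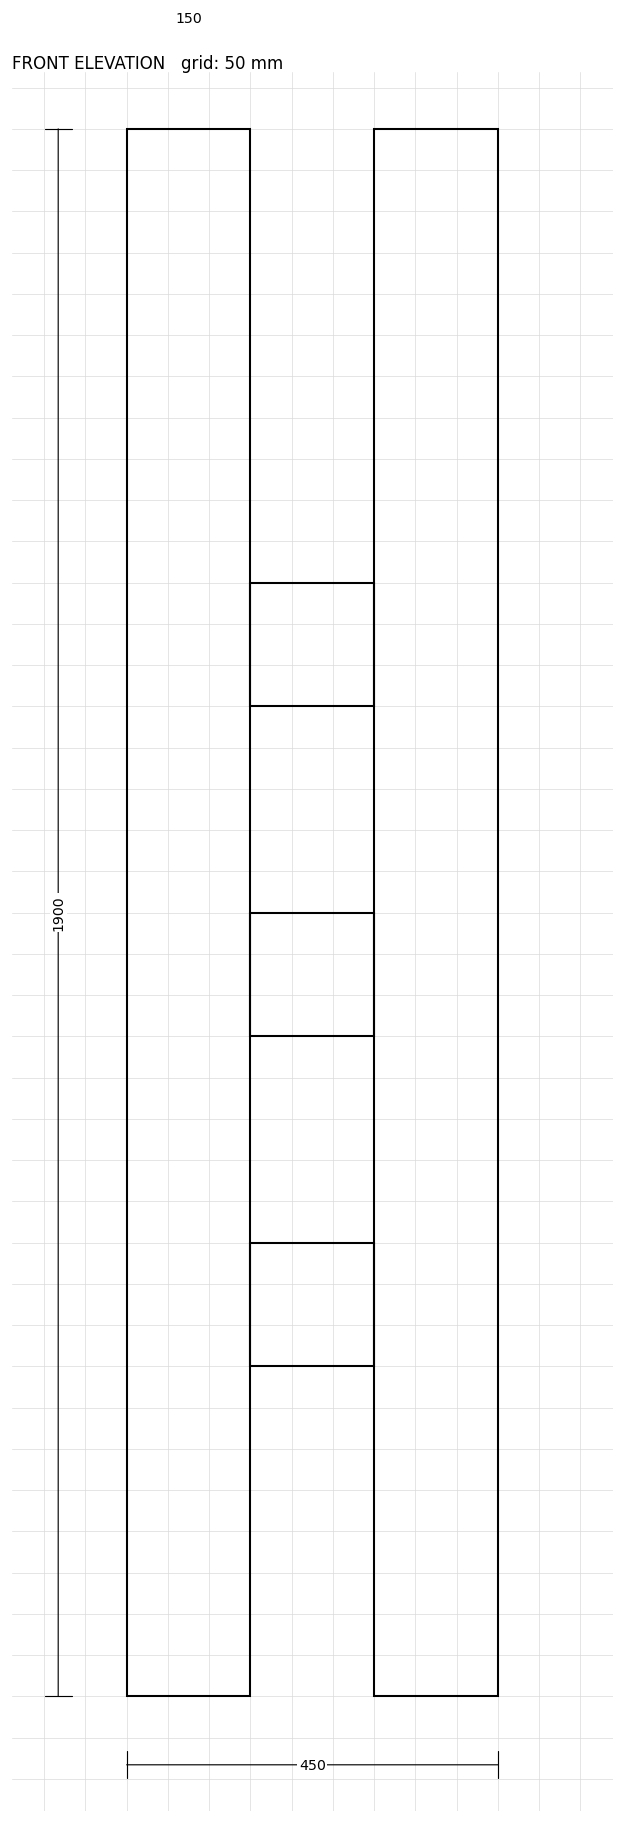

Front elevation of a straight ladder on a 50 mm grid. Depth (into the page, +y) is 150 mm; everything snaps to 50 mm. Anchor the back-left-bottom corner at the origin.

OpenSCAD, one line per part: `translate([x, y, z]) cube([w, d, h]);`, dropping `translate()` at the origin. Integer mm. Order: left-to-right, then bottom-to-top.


cube([150, 150, 1900]);
translate([150, 0, 400]) cube([150, 150, 150]);
translate([150, 0, 800]) cube([150, 150, 150]);
translate([150, 0, 1200]) cube([150, 150, 150]);
translate([300, 0, 0]) cube([150, 150, 1900]);
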